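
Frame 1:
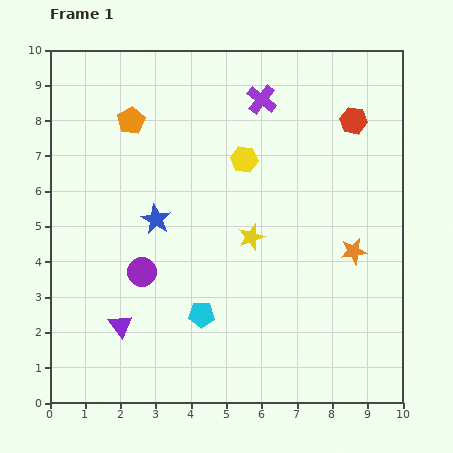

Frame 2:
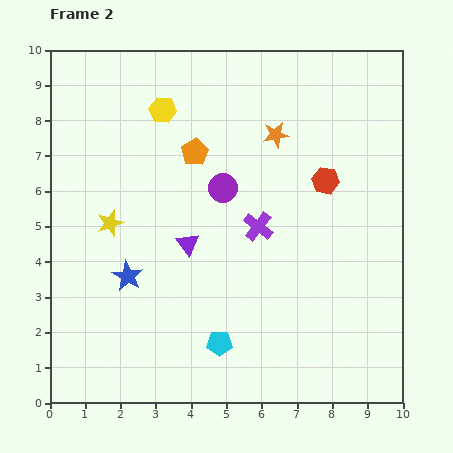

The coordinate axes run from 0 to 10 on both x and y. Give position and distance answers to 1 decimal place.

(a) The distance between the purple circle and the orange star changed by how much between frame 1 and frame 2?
-3.9

Distance in frame 1: 6.0. Distance in frame 2: 2.1.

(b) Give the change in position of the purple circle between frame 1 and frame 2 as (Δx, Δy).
(2.3, 2.4)

The purple circle was at (2.6, 3.7) in frame 1 and (4.9, 6.1) in frame 2.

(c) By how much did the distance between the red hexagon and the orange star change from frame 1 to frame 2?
-1.8

Distance in frame 1: 3.7. Distance in frame 2: 1.9.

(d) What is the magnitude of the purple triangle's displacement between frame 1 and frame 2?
3.0

The purple triangle moved from (2.0, 2.2) to (3.9, 4.5), a distance of √(1.9² + 2.3²) ≈ 3.0.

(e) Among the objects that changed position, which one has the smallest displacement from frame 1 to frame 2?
the cyan pentagon

(moved 0.9)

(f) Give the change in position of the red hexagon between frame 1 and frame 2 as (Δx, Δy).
(-0.8, -1.7)

The red hexagon was at (8.6, 8.0) in frame 1 and (7.8, 6.3) in frame 2.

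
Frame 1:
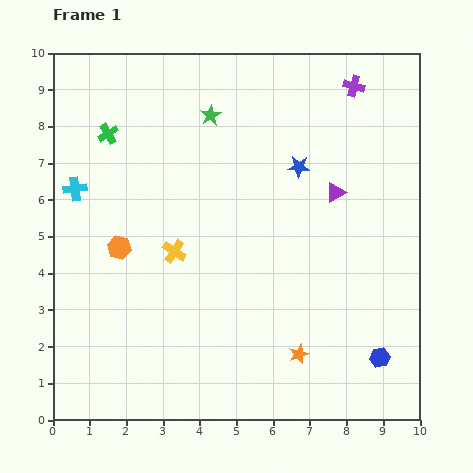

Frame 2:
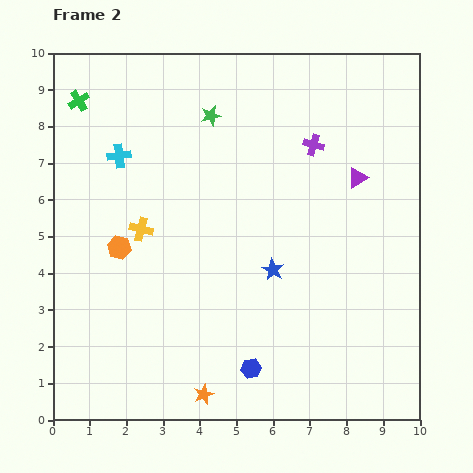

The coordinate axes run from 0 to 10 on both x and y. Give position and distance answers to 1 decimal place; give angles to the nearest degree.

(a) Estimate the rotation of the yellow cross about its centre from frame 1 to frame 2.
21° counter-clockwise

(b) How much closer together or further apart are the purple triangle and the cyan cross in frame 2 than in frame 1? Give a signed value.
-0.6

Distance in frame 1: 7.1. Distance in frame 2: 6.5.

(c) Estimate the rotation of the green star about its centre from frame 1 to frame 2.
17° clockwise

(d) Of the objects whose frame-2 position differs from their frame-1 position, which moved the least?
the purple triangle

(moved 0.7)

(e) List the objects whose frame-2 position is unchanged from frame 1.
the orange hexagon, the green star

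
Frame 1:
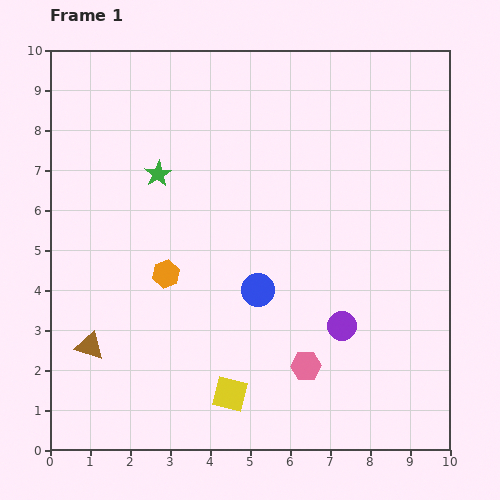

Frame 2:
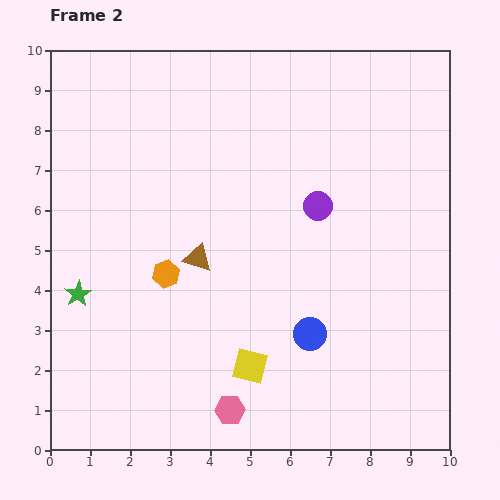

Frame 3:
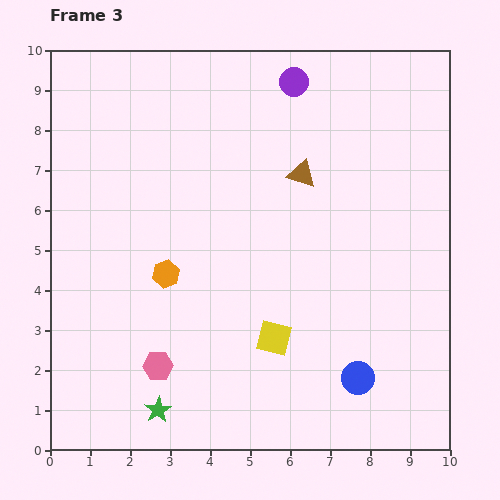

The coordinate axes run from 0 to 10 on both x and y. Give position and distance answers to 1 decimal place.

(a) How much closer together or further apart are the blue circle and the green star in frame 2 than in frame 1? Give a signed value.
+2.1

Distance in frame 1: 3.8. Distance in frame 2: 5.9.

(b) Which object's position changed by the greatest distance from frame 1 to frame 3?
the brown triangle

(moved 6.8; next 6.2)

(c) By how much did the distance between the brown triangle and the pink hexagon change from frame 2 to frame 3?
+2.1

Distance in frame 2: 3.9. Distance in frame 3: 6.0.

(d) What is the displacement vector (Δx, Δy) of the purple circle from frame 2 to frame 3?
(-0.6, 3.1)

The purple circle was at (6.7, 6.1) in frame 2 and (6.1, 9.2) in frame 3.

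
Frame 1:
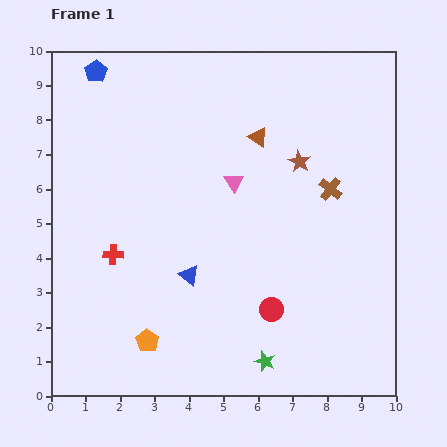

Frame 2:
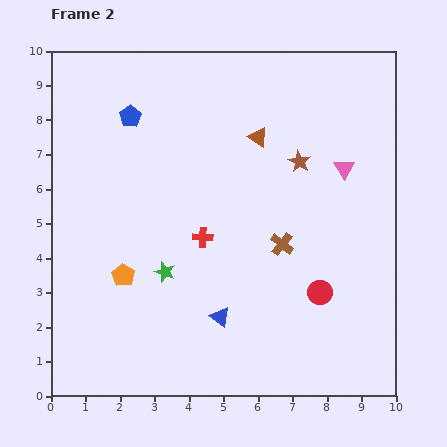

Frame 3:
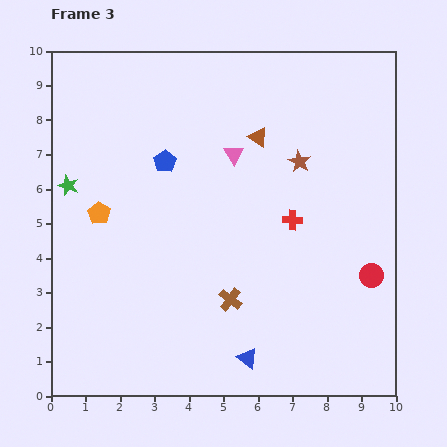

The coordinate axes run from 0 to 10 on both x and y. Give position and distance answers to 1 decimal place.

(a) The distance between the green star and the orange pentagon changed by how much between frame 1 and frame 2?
-2.3

Distance in frame 1: 3.5. Distance in frame 2: 1.2.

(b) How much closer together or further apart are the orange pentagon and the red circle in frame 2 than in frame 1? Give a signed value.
+2.0

Distance in frame 1: 3.7. Distance in frame 2: 5.7.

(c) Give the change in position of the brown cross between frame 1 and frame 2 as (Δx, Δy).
(-1.4, -1.6)

The brown cross was at (8.1, 6.0) in frame 1 and (6.7, 4.4) in frame 2.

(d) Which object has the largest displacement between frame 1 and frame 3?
the green star

(moved 7.6; next 5.3)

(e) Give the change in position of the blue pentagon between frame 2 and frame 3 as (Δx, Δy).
(1.0, -1.3)

The blue pentagon was at (2.3, 8.1) in frame 2 and (3.3, 6.8) in frame 3.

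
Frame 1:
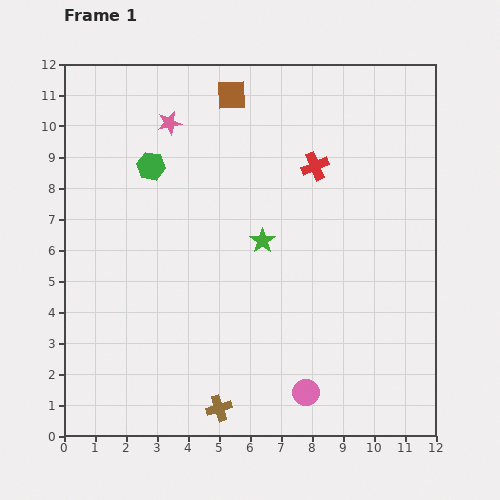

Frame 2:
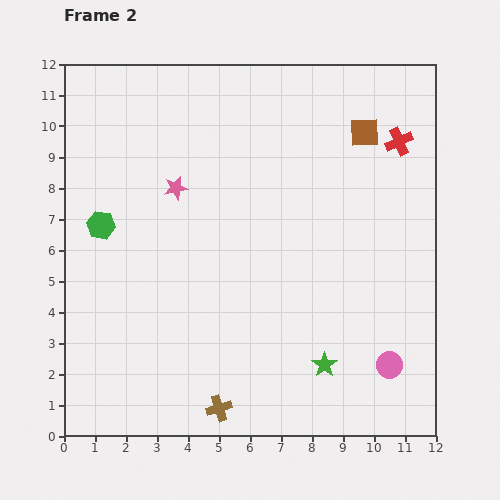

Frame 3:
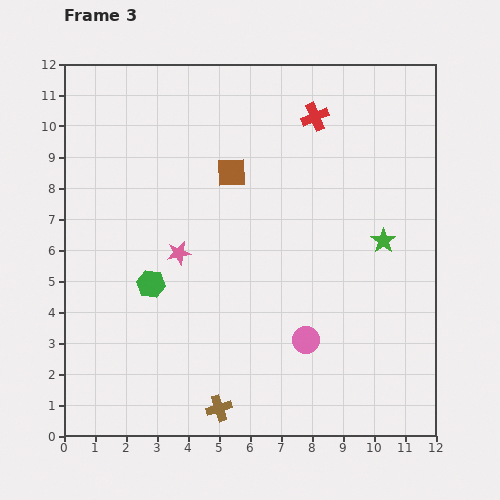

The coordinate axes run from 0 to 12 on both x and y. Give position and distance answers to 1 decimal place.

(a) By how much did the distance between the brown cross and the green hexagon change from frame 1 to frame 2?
-1.1

Distance in frame 1: 8.1. Distance in frame 2: 7.0.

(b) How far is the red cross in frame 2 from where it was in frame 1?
2.8

The red cross moved from (8.1, 8.7) to (10.8, 9.5), a distance of √(2.7² + 0.8²) ≈ 2.8.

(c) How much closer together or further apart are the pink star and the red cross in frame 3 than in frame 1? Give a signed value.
+1.3

Distance in frame 1: 4.9. Distance in frame 3: 6.2.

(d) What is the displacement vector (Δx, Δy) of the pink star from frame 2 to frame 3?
(0.1, -2.1)

The pink star was at (3.6, 8.0) in frame 2 and (3.7, 5.9) in frame 3.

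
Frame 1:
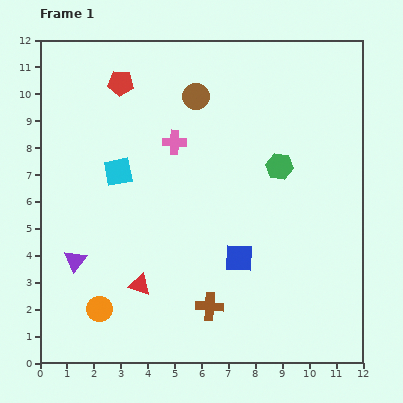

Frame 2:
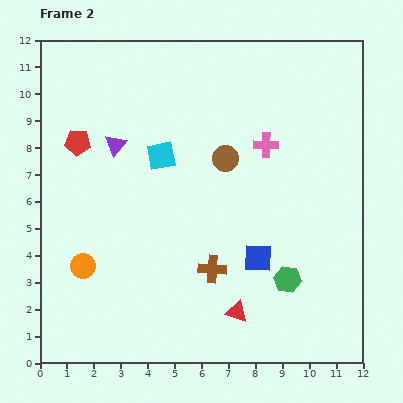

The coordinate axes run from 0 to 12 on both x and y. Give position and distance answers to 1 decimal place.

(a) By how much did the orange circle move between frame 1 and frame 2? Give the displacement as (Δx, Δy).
(-0.6, 1.6)

The orange circle was at (2.2, 2.0) in frame 1 and (1.6, 3.6) in frame 2.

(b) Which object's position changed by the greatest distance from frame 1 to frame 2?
the purple triangle

(moved 4.6; next 4.2)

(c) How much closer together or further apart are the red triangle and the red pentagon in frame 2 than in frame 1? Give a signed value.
+1.1

Distance in frame 1: 7.5. Distance in frame 2: 8.6.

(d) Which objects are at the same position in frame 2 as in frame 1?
none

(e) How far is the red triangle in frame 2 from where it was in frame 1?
3.7

The red triangle moved from (3.7, 2.9) to (7.3, 1.9), a distance of √(3.6² + 1.0²) ≈ 3.7.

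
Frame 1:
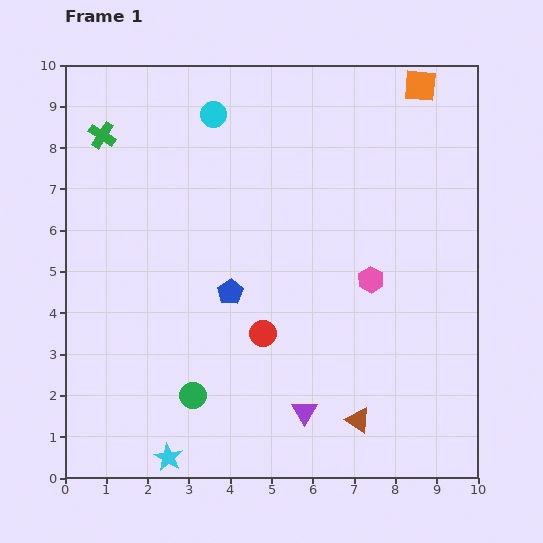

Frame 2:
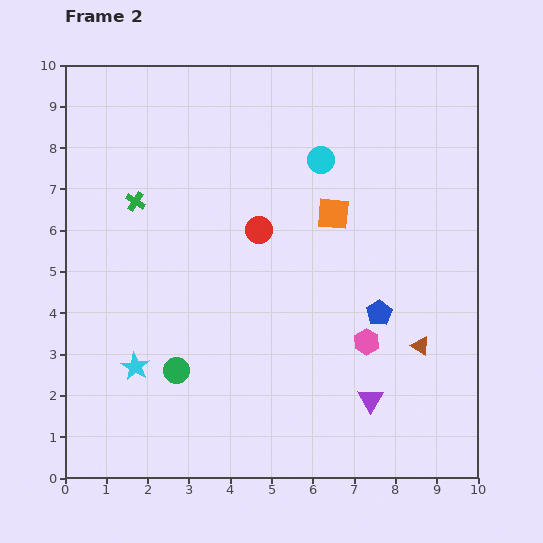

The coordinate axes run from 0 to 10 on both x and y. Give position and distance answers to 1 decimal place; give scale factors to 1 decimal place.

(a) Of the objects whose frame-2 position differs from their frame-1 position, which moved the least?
the green circle

(moved 0.7)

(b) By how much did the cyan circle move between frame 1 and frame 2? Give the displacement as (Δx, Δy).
(2.6, -1.1)

The cyan circle was at (3.6, 8.8) in frame 1 and (6.2, 7.7) in frame 2.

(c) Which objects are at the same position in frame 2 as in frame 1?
none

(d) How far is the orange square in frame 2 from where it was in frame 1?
3.7

The orange square moved from (8.6, 9.5) to (6.5, 6.4), a distance of √(2.1² + 3.1²) ≈ 3.7.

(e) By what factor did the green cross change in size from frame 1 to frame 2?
0.7×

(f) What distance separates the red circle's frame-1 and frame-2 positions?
2.5

The red circle moved from (4.8, 3.5) to (4.7, 6.0), a distance of √(0.1² + 2.5²) ≈ 2.5.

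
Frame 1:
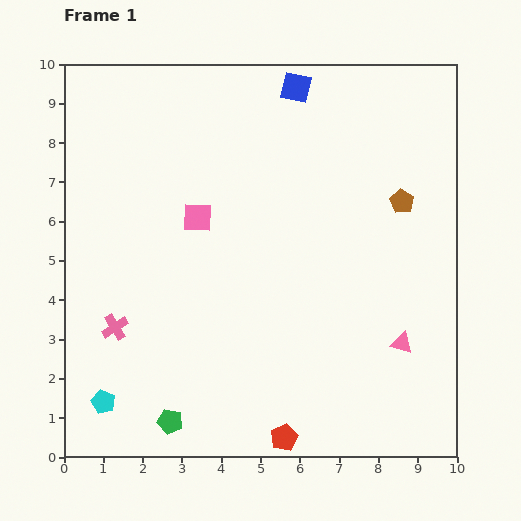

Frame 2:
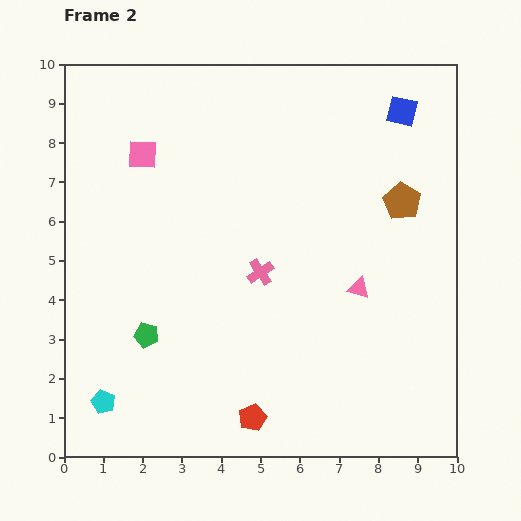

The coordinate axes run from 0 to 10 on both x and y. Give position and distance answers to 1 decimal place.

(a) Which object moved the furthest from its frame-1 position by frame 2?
the pink cross

(moved 4.0; next 2.8)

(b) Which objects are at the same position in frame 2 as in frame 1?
the cyan pentagon, the brown pentagon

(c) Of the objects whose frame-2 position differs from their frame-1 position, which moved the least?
the red pentagon

(moved 0.9)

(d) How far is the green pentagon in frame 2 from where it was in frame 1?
2.3

The green pentagon moved from (2.7, 0.9) to (2.1, 3.1), a distance of √(0.6² + 2.2²) ≈ 2.3.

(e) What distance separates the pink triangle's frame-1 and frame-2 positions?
1.8

The pink triangle moved from (8.6, 2.9) to (7.5, 4.3), a distance of √(1.1² + 1.4²) ≈ 1.8.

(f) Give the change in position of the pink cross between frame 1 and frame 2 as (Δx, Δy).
(3.7, 1.4)

The pink cross was at (1.3, 3.3) in frame 1 and (5.0, 4.7) in frame 2.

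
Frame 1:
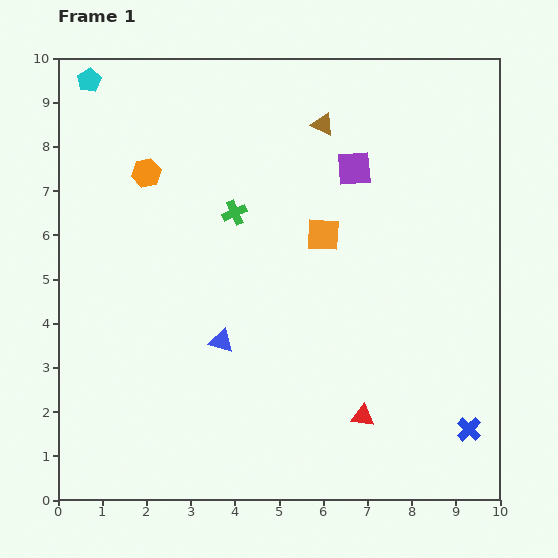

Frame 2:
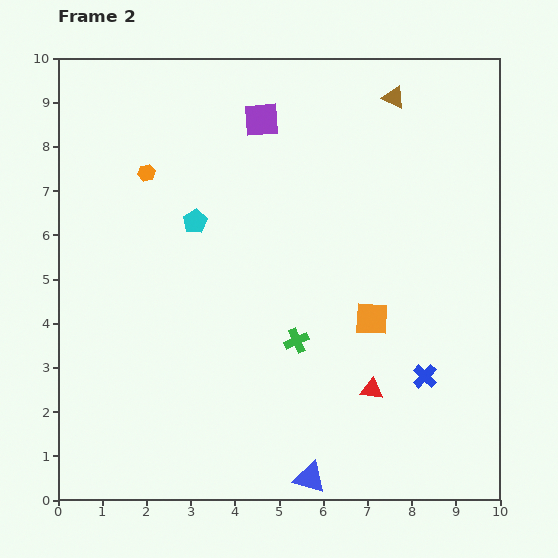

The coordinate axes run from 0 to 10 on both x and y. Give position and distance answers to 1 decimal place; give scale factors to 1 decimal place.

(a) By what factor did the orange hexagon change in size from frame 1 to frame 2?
0.6×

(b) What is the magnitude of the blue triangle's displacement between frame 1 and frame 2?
3.7

The blue triangle moved from (3.7, 3.6) to (5.7, 0.5), a distance of √(2.0² + 3.1²) ≈ 3.7.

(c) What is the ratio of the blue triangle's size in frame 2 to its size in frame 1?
1.3×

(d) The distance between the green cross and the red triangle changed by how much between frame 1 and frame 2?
-3.4

Distance in frame 1: 5.4. Distance in frame 2: 2.0.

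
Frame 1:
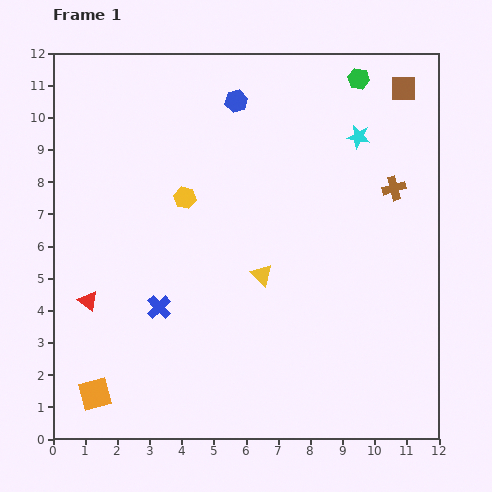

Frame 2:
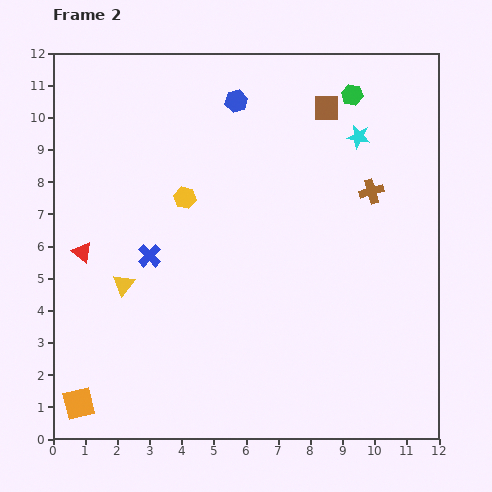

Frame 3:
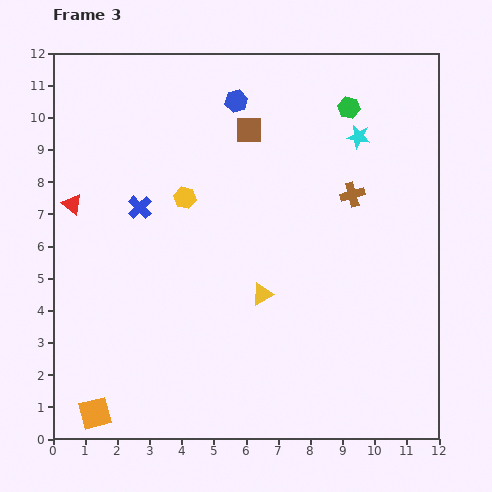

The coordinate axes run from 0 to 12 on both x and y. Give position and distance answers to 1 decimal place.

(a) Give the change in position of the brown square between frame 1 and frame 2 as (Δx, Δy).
(-2.4, -0.6)

The brown square was at (10.9, 10.9) in frame 1 and (8.5, 10.3) in frame 2.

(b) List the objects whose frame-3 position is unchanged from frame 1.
the blue hexagon, the cyan star, the yellow hexagon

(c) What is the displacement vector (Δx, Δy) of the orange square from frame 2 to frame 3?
(0.5, -0.3)

The orange square was at (0.8, 1.1) in frame 2 and (1.3, 0.8) in frame 3.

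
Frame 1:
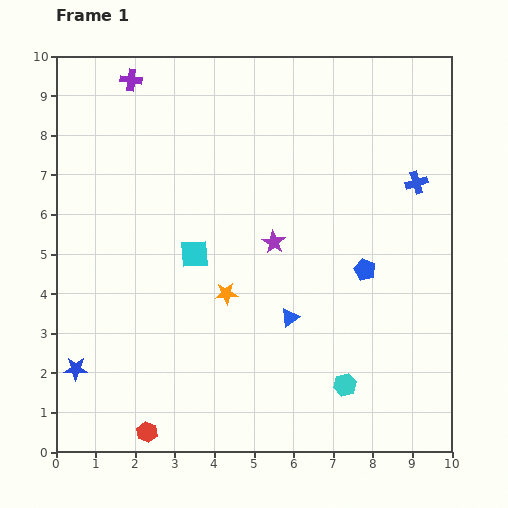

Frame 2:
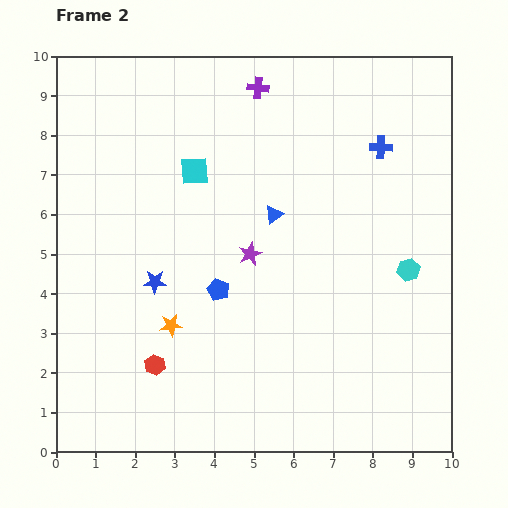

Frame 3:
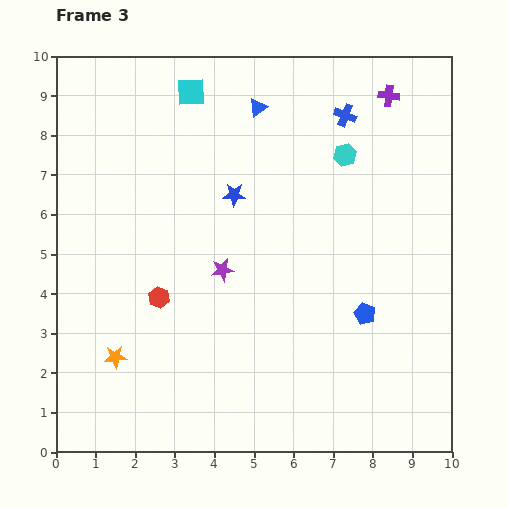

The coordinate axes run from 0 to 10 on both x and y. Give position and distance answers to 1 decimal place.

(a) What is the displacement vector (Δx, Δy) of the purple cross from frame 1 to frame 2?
(3.2, -0.2)

The purple cross was at (1.9, 9.4) in frame 1 and (5.1, 9.2) in frame 2.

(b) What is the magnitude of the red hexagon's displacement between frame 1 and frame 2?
1.7

The red hexagon moved from (2.3, 0.5) to (2.5, 2.2), a distance of √(0.2² + 1.7²) ≈ 1.7.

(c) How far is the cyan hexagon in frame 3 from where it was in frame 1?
5.8

The cyan hexagon moved from (7.3, 1.7) to (7.3, 7.5), a distance of √(0.0² + 5.8²) ≈ 5.8.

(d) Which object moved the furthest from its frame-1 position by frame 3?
the purple cross

(moved 6.5; next 5.9)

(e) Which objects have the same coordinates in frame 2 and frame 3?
none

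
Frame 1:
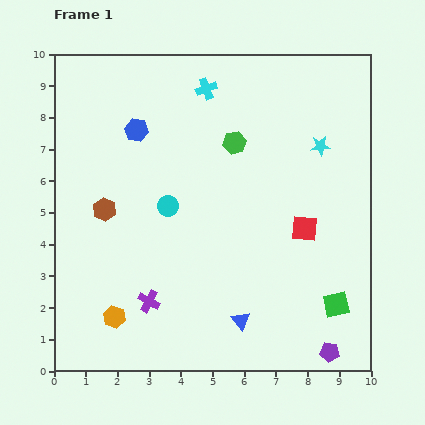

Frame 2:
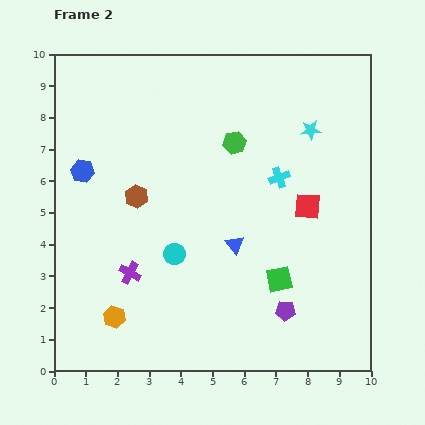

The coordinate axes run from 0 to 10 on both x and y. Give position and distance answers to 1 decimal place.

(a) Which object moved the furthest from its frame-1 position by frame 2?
the cyan cross

(moved 3.6; next 2.4)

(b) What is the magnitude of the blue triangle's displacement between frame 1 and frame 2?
2.4

The blue triangle moved from (5.9, 1.6) to (5.7, 4.0), a distance of √(0.2² + 2.4²) ≈ 2.4.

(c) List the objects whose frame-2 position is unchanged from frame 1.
the green hexagon, the orange hexagon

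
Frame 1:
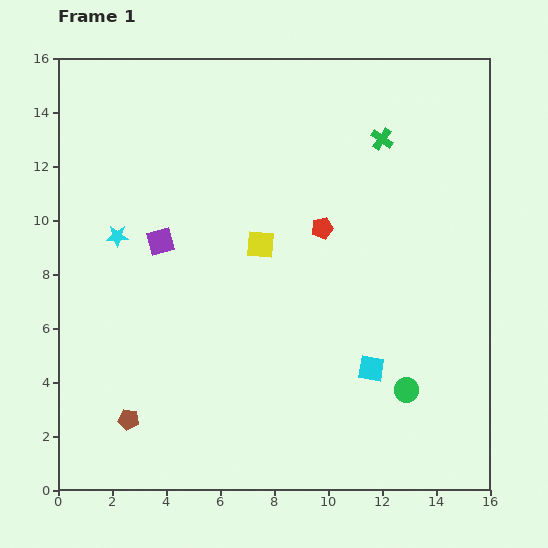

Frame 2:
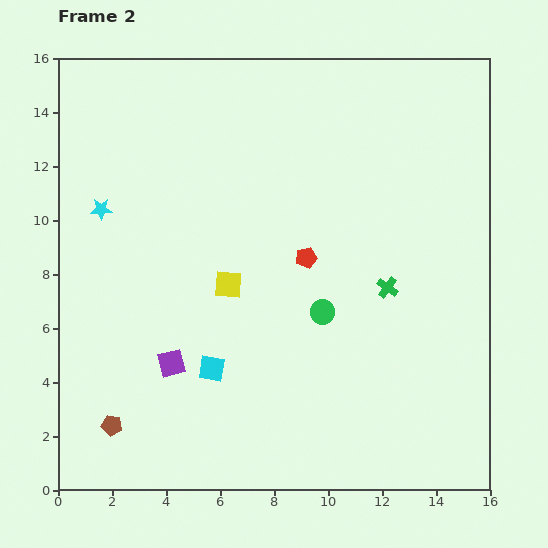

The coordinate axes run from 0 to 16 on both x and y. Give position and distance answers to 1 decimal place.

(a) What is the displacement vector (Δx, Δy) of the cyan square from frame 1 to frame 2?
(-5.9, 0.0)

The cyan square was at (11.6, 4.5) in frame 1 and (5.7, 4.5) in frame 2.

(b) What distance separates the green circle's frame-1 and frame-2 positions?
4.2

The green circle moved from (12.9, 3.7) to (9.8, 6.6), a distance of √(3.1² + 2.9²) ≈ 4.2.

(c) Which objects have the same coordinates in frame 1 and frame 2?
none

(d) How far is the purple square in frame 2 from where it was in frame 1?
4.5

The purple square moved from (3.8, 9.2) to (4.2, 4.7), a distance of √(0.4² + 4.5²) ≈ 4.5.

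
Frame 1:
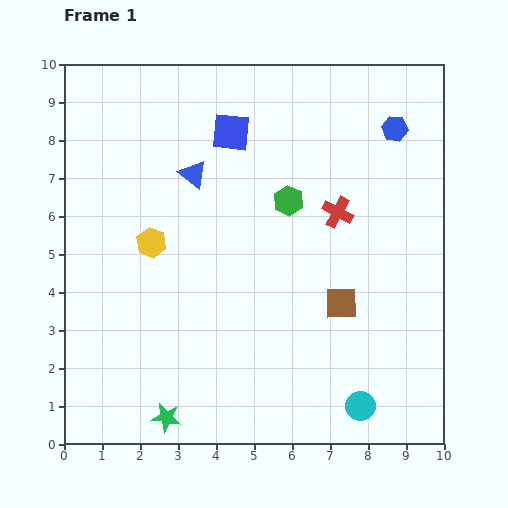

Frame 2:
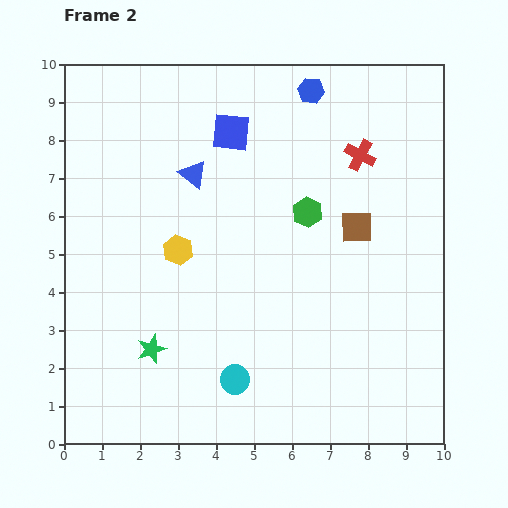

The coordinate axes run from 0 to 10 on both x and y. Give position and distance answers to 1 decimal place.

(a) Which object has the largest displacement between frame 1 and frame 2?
the cyan circle

(moved 3.4; next 2.4)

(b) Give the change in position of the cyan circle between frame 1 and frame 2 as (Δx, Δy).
(-3.3, 0.7)

The cyan circle was at (7.8, 1.0) in frame 1 and (4.5, 1.7) in frame 2.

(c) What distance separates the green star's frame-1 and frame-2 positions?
1.8

The green star moved from (2.7, 0.7) to (2.3, 2.5), a distance of √(0.4² + 1.8²) ≈ 1.8.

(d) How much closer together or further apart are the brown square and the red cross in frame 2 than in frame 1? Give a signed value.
-0.5

Distance in frame 1: 2.4. Distance in frame 2: 1.9.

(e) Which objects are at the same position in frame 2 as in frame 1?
the blue square, the blue triangle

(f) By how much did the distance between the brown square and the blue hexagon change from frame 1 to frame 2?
-1.0

Distance in frame 1: 4.8. Distance in frame 2: 3.8.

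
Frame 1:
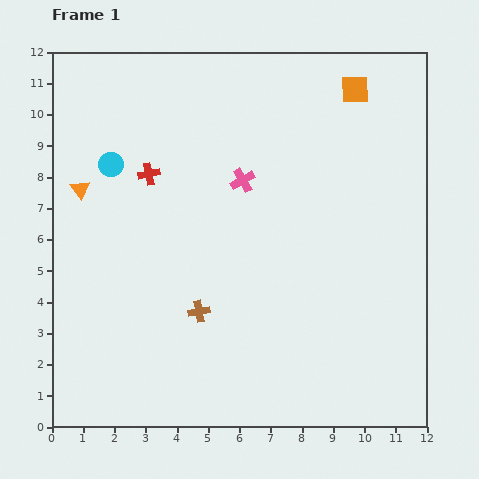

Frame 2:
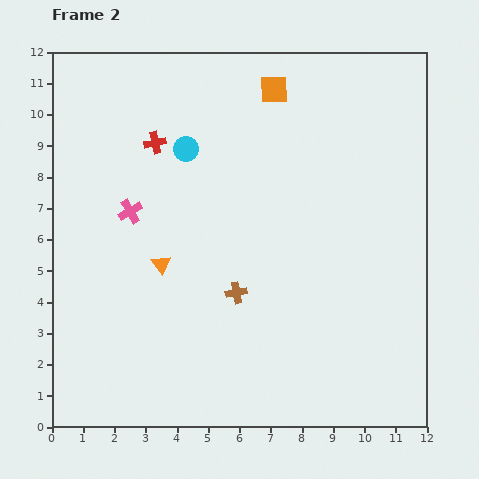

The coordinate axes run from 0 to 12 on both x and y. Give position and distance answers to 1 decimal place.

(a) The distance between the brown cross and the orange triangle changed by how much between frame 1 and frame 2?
-2.8

Distance in frame 1: 5.4. Distance in frame 2: 2.6.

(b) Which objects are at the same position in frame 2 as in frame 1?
none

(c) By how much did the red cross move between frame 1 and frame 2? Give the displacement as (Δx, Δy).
(0.2, 1.0)

The red cross was at (3.1, 8.1) in frame 1 and (3.3, 9.1) in frame 2.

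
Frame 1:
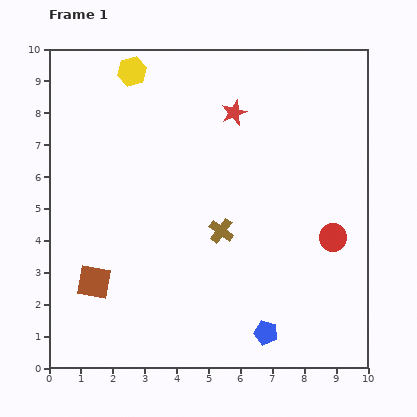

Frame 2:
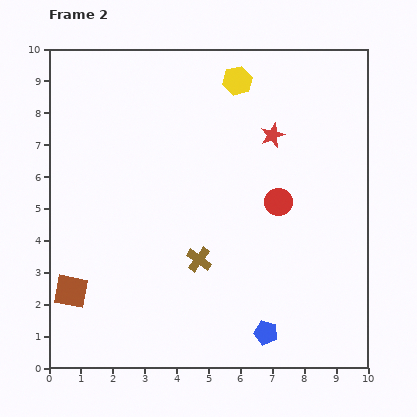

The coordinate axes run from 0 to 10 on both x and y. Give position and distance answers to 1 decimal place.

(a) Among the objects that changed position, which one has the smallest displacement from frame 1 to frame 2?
the brown square

(moved 0.8)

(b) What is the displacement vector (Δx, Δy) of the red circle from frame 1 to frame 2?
(-1.7, 1.1)

The red circle was at (8.9, 4.1) in frame 1 and (7.2, 5.2) in frame 2.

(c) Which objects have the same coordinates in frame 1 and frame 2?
the blue pentagon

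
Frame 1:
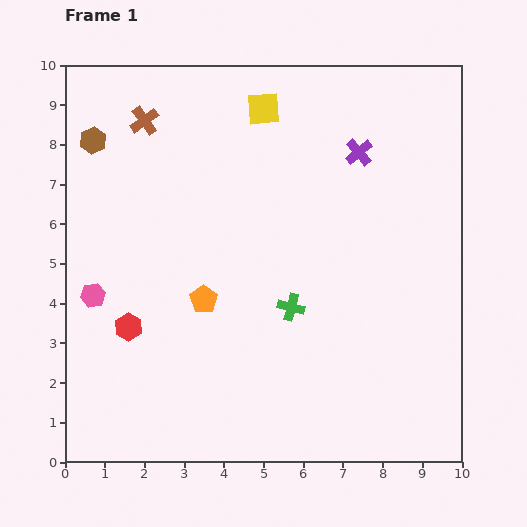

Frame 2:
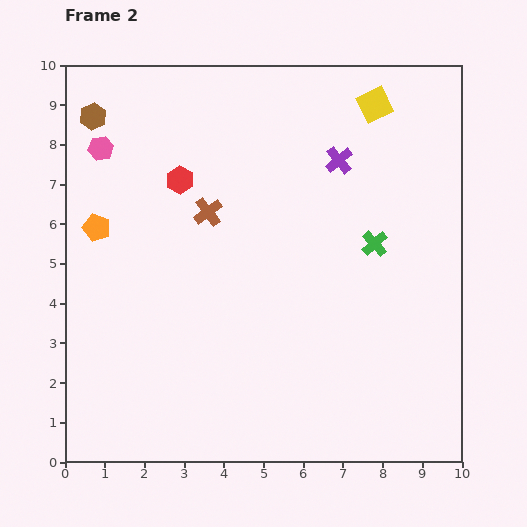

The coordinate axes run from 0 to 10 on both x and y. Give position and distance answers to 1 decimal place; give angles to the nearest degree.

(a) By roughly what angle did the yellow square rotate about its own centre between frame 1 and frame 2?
20° counter-clockwise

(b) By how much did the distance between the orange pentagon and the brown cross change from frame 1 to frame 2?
-1.9

Distance in frame 1: 4.7. Distance in frame 2: 2.8.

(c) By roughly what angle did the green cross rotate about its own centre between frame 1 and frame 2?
33° clockwise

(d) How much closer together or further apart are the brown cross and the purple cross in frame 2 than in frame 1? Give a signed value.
-2.0

Distance in frame 1: 5.5. Distance in frame 2: 3.5.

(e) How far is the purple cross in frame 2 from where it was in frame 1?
0.5

The purple cross moved from (7.4, 7.8) to (6.9, 7.6), a distance of √(0.5² + 0.2²) ≈ 0.5.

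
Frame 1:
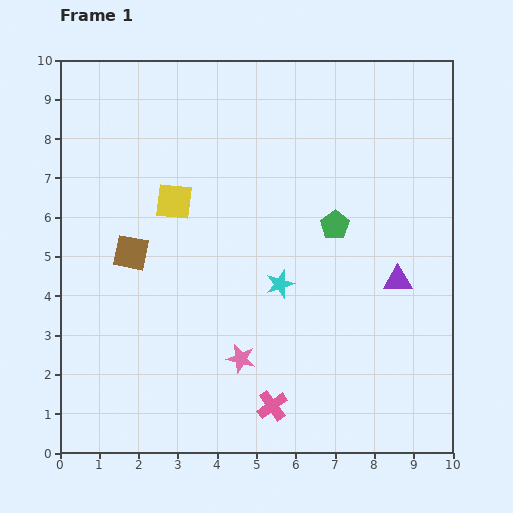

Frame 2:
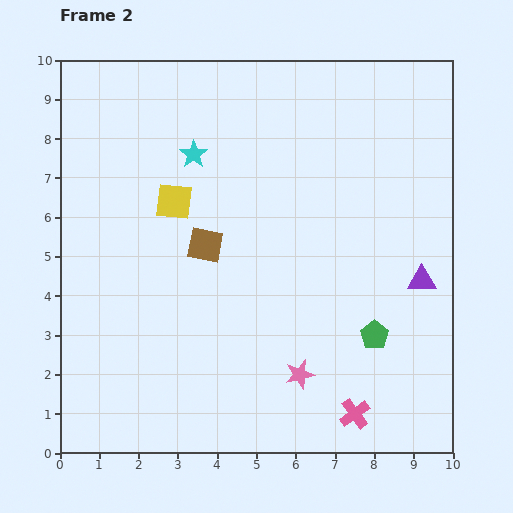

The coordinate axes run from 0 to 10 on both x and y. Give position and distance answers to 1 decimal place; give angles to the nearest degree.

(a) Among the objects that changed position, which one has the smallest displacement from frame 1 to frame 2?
the purple triangle

(moved 0.6)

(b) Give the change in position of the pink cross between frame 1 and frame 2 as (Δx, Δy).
(2.1, -0.2)

The pink cross was at (5.4, 1.2) in frame 1 and (7.5, 1.0) in frame 2.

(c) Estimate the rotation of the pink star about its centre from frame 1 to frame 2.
29° counter-clockwise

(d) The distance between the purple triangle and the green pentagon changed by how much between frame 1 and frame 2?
-0.3

Distance in frame 1: 2.1. Distance in frame 2: 1.8.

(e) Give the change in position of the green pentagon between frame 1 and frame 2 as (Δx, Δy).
(1.0, -2.8)

The green pentagon was at (7.0, 5.8) in frame 1 and (8.0, 3.0) in frame 2.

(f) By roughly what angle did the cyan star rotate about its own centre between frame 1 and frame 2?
18° counter-clockwise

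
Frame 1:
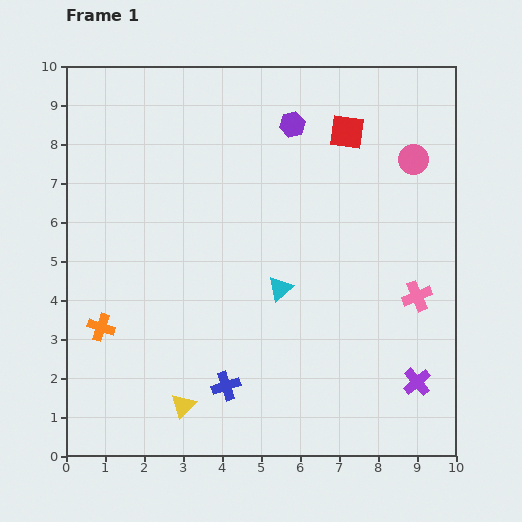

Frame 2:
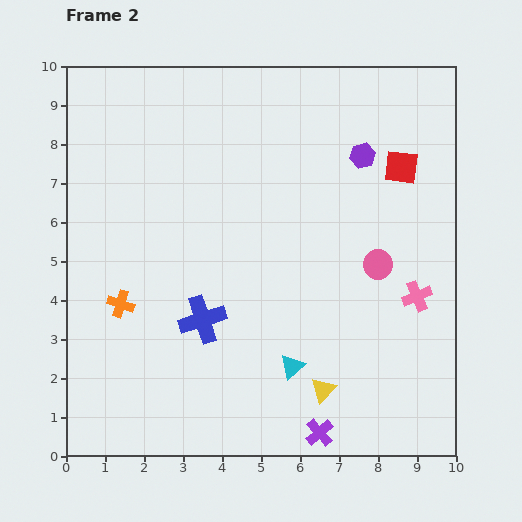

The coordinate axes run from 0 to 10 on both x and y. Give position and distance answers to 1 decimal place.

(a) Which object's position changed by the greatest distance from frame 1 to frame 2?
the yellow triangle

(moved 3.6; next 2.8)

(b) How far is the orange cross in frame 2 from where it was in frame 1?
0.8

The orange cross moved from (0.9, 3.3) to (1.4, 3.9), a distance of √(0.5² + 0.6²) ≈ 0.8.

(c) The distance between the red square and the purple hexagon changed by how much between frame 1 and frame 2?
-0.4

Distance in frame 1: 1.4. Distance in frame 2: 1.0.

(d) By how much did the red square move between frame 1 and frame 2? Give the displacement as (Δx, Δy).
(1.4, -0.9)

The red square was at (7.2, 8.3) in frame 1 and (8.6, 7.4) in frame 2.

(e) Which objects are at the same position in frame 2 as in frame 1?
the pink cross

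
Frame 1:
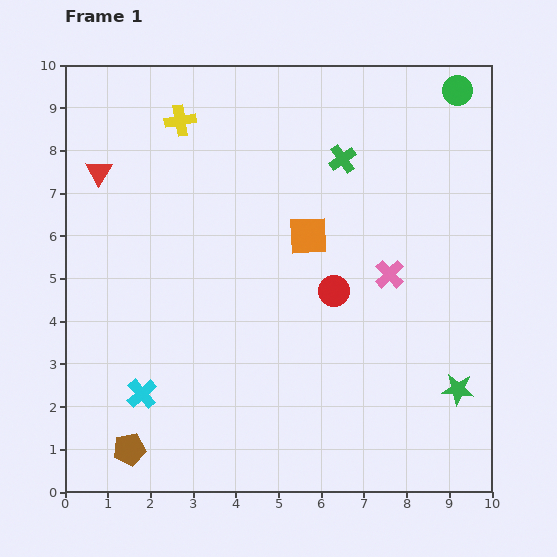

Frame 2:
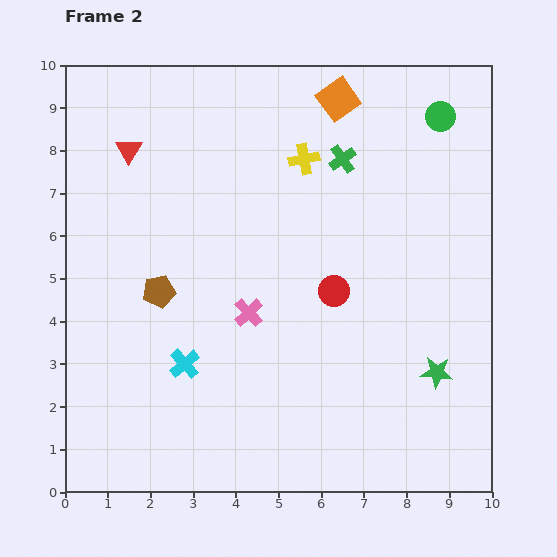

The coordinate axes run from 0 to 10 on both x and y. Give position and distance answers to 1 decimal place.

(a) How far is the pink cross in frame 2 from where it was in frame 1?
3.4

The pink cross moved from (7.6, 5.1) to (4.3, 4.2), a distance of √(3.3² + 0.9²) ≈ 3.4.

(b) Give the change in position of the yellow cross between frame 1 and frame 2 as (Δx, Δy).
(2.9, -0.9)

The yellow cross was at (2.7, 8.7) in frame 1 and (5.6, 7.8) in frame 2.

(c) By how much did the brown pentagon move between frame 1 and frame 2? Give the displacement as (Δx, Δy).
(0.7, 3.7)

The brown pentagon was at (1.5, 1.0) in frame 1 and (2.2, 4.7) in frame 2.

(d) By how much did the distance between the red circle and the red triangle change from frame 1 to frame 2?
-0.4

Distance in frame 1: 6.2. Distance in frame 2: 5.8.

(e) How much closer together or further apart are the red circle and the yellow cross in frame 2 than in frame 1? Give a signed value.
-2.2

Distance in frame 1: 5.4. Distance in frame 2: 3.2.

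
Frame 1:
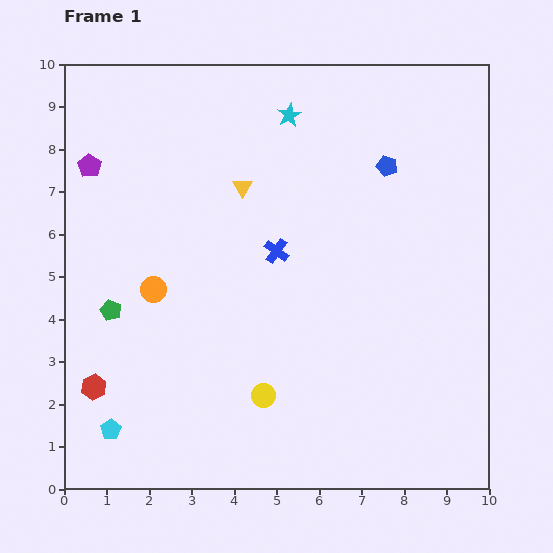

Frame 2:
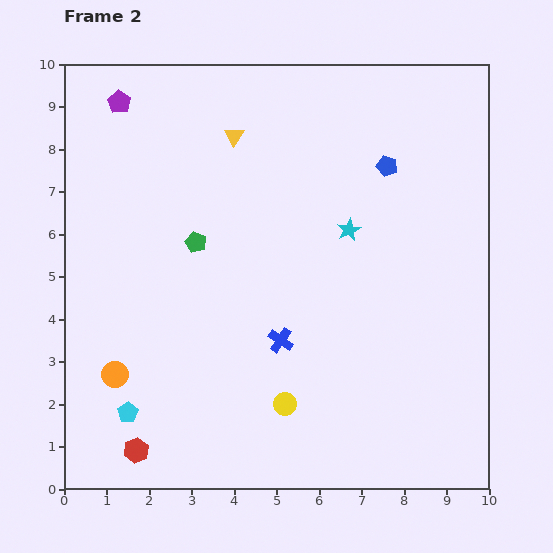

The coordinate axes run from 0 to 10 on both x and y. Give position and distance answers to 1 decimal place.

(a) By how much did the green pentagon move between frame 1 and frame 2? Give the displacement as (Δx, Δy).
(2.0, 1.6)

The green pentagon was at (1.1, 4.2) in frame 1 and (3.1, 5.8) in frame 2.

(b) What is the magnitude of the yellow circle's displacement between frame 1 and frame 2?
0.5

The yellow circle moved from (4.7, 2.2) to (5.2, 2.0), a distance of √(0.5² + 0.2²) ≈ 0.5.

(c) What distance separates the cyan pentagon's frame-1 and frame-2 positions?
0.6

The cyan pentagon moved from (1.1, 1.4) to (1.5, 1.8), a distance of √(0.4² + 0.4²) ≈ 0.6.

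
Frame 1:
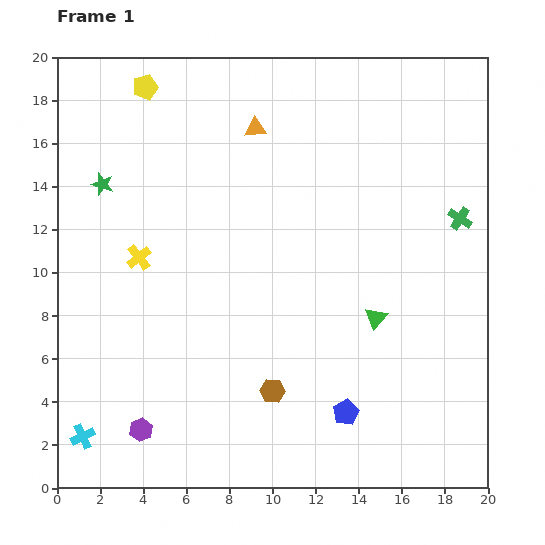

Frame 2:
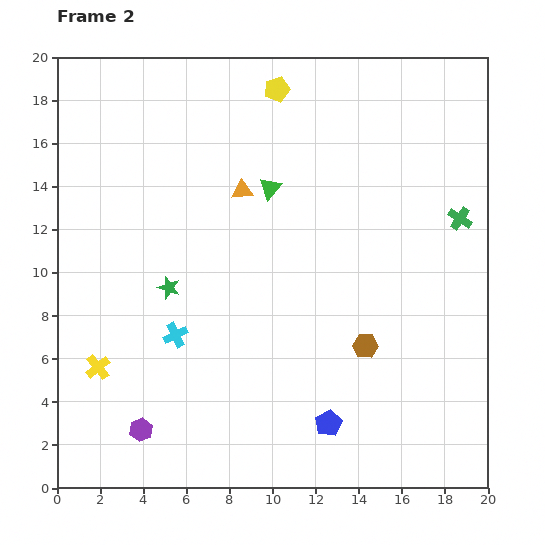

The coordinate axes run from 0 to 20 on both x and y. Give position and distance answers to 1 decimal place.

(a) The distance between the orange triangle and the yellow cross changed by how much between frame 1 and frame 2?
+2.5

Distance in frame 1: 8.1. Distance in frame 2: 10.6.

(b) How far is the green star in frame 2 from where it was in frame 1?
5.7

The green star moved from (2.1, 14.1) to (5.2, 9.3), a distance of √(3.1² + 4.8²) ≈ 5.7.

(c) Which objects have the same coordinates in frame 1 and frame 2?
the green cross, the purple hexagon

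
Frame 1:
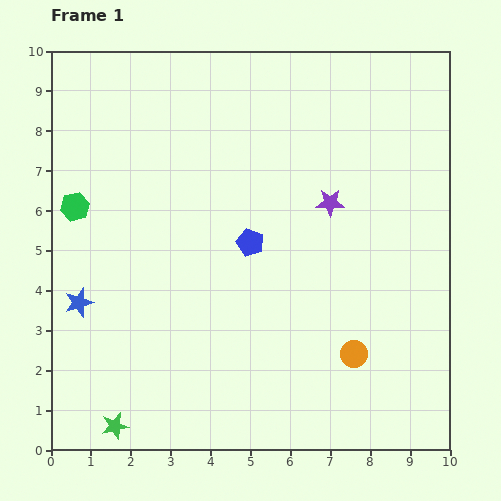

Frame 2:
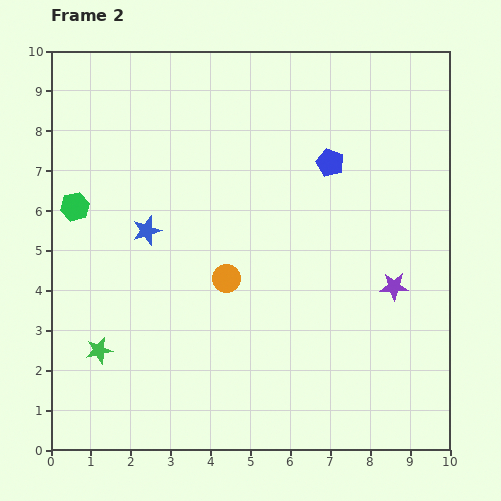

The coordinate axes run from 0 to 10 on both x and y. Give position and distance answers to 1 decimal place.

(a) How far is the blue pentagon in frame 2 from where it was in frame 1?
2.8

The blue pentagon moved from (5.0, 5.2) to (7.0, 7.2), a distance of √(2.0² + 2.0²) ≈ 2.8.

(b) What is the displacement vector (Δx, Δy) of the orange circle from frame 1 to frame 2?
(-3.2, 1.9)

The orange circle was at (7.6, 2.4) in frame 1 and (4.4, 4.3) in frame 2.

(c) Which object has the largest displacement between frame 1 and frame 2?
the orange circle

(moved 3.7; next 2.8)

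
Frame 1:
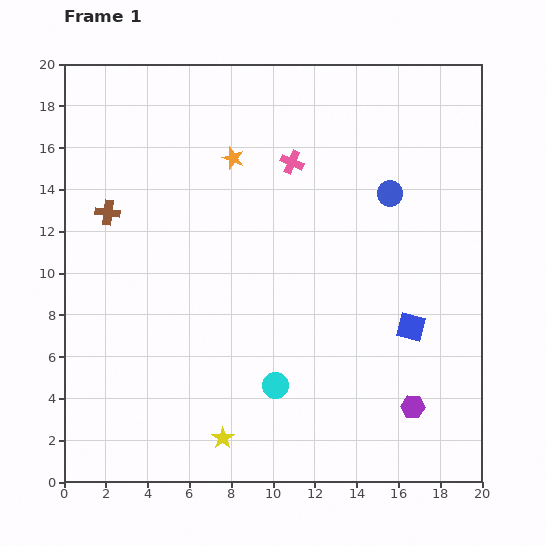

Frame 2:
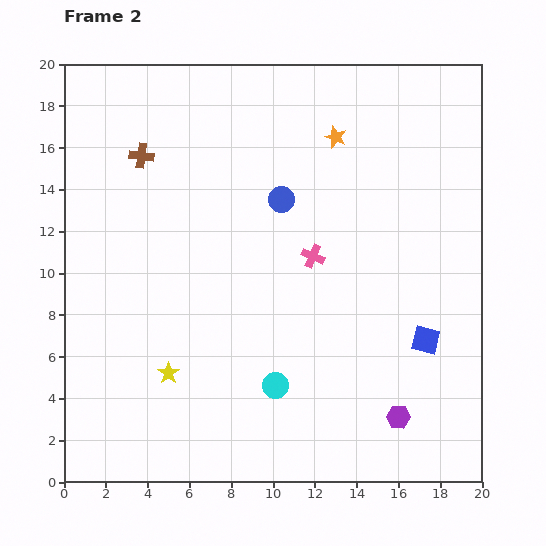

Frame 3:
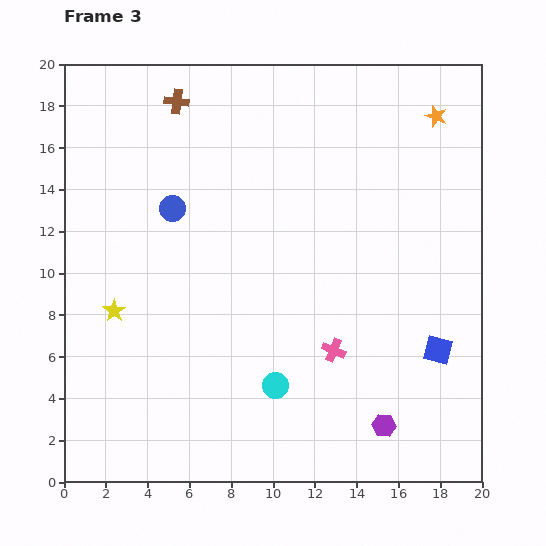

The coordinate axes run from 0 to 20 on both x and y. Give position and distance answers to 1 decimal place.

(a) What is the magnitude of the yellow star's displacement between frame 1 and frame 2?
4.0

The yellow star moved from (7.6, 2.1) to (5.0, 5.2), a distance of √(2.6² + 3.1²) ≈ 4.0.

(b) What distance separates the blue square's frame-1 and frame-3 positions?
1.7

The blue square moved from (16.6, 7.4) to (17.9, 6.3), a distance of √(1.3² + 1.1²) ≈ 1.7.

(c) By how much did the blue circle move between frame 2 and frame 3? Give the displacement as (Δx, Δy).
(-5.2, -0.4)

The blue circle was at (10.4, 13.5) in frame 2 and (5.2, 13.1) in frame 3.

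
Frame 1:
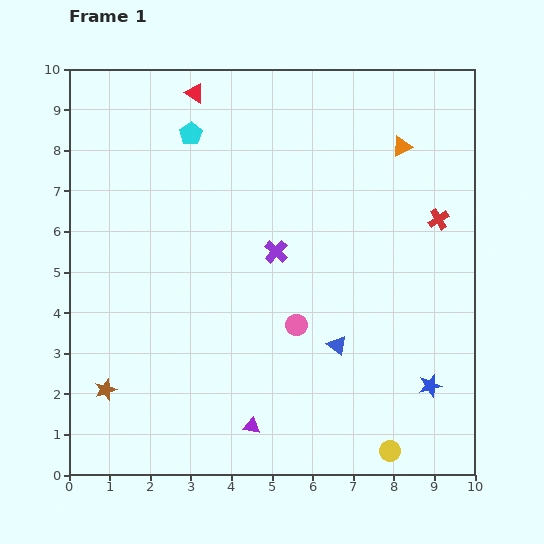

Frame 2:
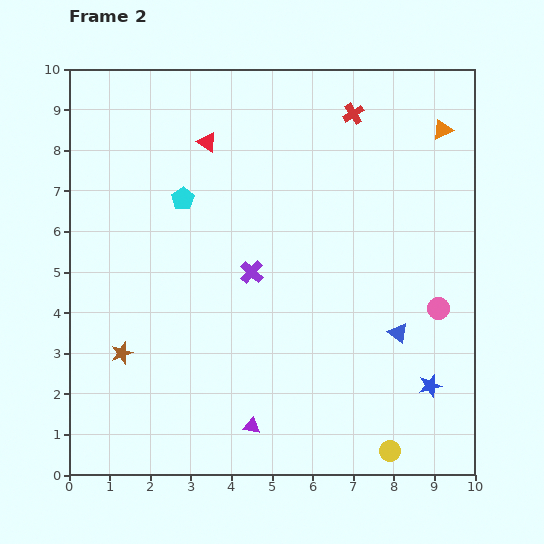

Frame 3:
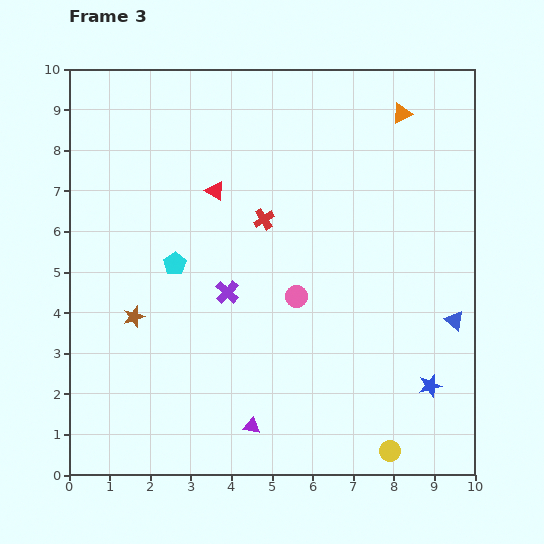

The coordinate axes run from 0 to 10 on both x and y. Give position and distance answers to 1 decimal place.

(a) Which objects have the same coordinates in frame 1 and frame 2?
the yellow circle, the blue star, the purple triangle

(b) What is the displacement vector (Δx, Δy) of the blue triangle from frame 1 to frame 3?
(2.9, 0.6)

The blue triangle was at (6.6, 3.2) in frame 1 and (9.5, 3.8) in frame 3.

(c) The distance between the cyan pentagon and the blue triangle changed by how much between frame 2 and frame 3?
+0.8

Distance in frame 2: 6.2. Distance in frame 3: 7.0.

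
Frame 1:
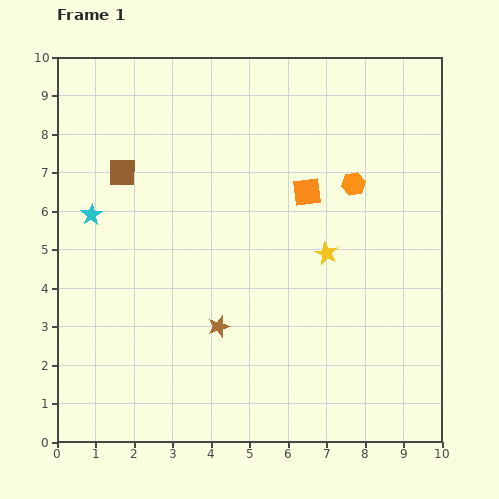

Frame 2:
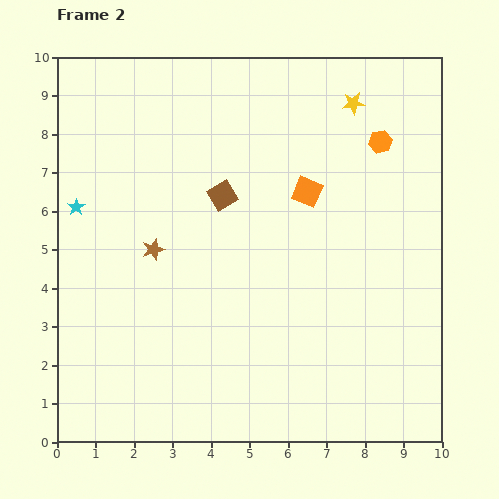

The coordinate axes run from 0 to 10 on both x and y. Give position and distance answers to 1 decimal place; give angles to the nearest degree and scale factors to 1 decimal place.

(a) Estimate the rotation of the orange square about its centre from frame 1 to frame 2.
30° clockwise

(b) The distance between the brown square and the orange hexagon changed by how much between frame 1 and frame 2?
-1.7

Distance in frame 1: 6.0. Distance in frame 2: 4.3.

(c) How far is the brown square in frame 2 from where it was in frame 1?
2.7

The brown square moved from (1.7, 7.0) to (4.3, 6.4), a distance of √(2.6² + 0.6²) ≈ 2.7.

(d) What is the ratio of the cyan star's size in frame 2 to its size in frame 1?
0.8×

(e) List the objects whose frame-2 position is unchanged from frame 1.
the orange square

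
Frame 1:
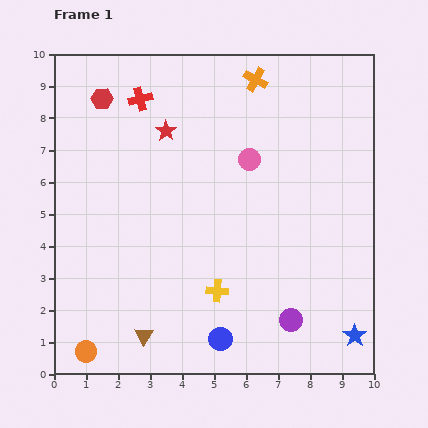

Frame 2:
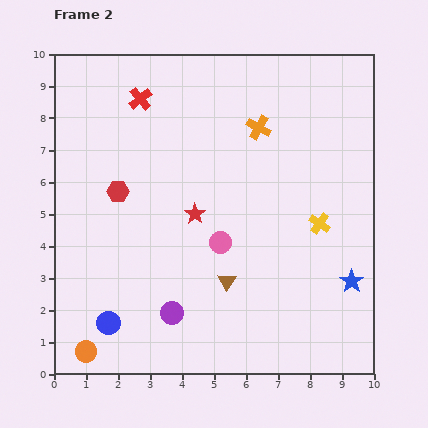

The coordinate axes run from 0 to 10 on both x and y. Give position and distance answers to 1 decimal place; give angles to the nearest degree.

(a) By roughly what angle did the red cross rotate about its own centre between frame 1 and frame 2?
24° counter-clockwise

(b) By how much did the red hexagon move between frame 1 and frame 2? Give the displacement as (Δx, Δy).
(0.5, -2.9)

The red hexagon was at (1.5, 8.6) in frame 1 and (2.0, 5.7) in frame 2.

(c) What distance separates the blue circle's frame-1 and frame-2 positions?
3.5

The blue circle moved from (5.2, 1.1) to (1.7, 1.6), a distance of √(3.5² + 0.5²) ≈ 3.5.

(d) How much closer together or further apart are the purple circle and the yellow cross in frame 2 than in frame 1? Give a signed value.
+2.9

Distance in frame 1: 2.5. Distance in frame 2: 5.4.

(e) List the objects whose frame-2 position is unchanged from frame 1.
the orange circle, the red cross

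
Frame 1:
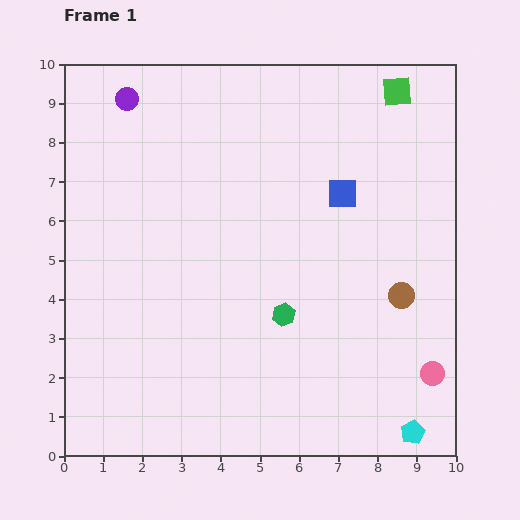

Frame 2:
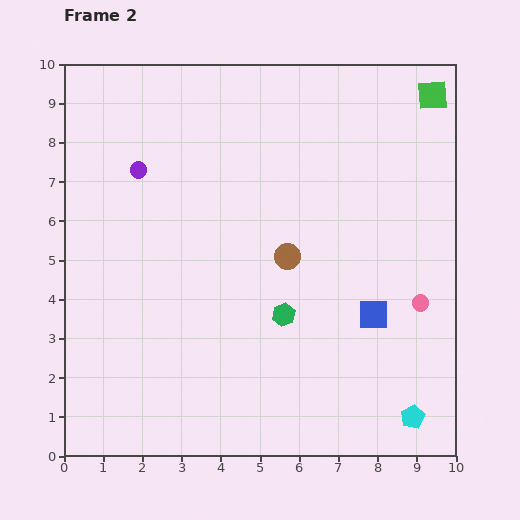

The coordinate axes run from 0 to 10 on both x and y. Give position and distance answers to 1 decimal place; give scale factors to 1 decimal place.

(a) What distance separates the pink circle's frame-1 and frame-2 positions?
1.8

The pink circle moved from (9.4, 2.1) to (9.1, 3.9), a distance of √(0.3² + 1.8²) ≈ 1.8.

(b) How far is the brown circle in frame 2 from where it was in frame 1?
3.1

The brown circle moved from (8.6, 4.1) to (5.7, 5.1), a distance of √(2.9² + 1.0²) ≈ 3.1.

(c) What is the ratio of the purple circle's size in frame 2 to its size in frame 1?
0.7×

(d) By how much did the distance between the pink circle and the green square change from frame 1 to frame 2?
-2.0

Distance in frame 1: 7.3. Distance in frame 2: 5.3.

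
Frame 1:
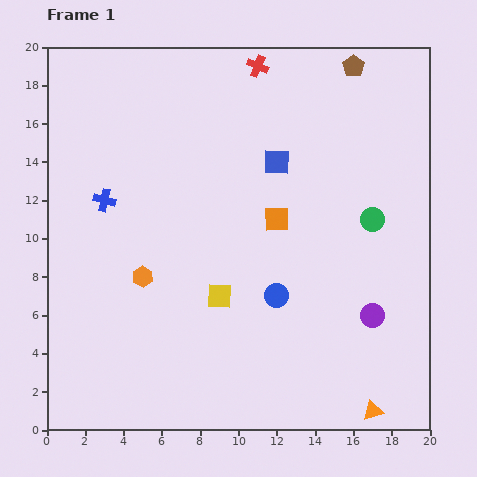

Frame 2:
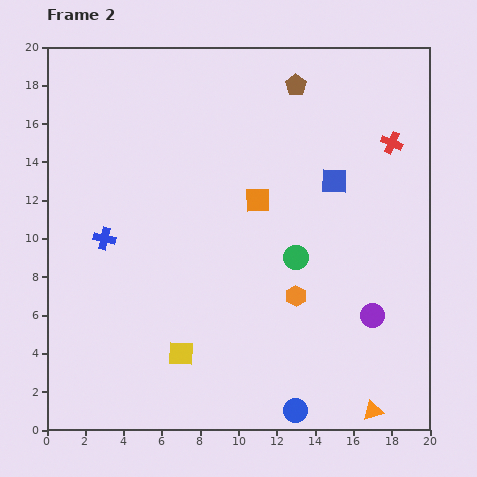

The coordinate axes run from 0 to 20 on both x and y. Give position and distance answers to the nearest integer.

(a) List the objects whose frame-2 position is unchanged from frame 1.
the orange triangle, the purple circle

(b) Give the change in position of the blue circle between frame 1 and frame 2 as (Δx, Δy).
(1, -6)

The blue circle was at (12, 7) in frame 1 and (13, 1) in frame 2.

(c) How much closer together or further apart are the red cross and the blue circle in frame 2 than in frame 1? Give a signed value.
+3

Distance in frame 1: 12. Distance in frame 2: 15.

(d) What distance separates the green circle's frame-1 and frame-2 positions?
4

The green circle moved from (17, 11) to (13, 9), a distance of √(4² + 2²) ≈ 4.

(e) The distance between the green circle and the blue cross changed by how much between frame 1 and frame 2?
-4

Distance in frame 1: 14. Distance in frame 2: 10.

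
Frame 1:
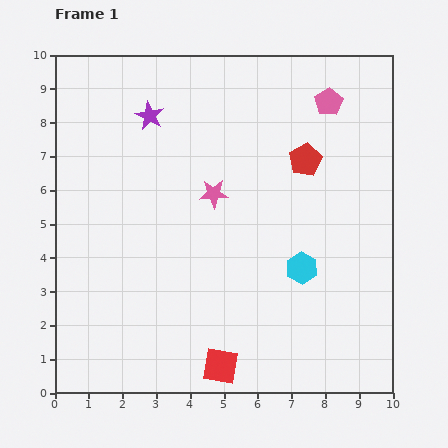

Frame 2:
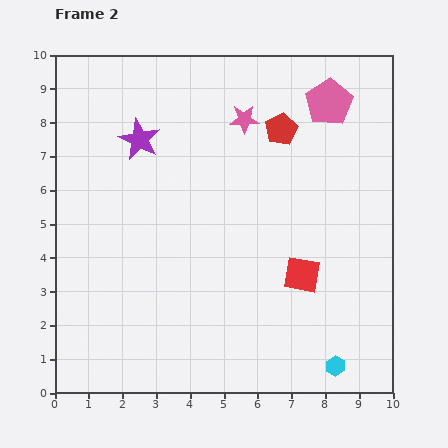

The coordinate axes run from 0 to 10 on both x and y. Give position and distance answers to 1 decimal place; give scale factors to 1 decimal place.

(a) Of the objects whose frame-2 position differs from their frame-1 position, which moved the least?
the purple star

(moved 0.8)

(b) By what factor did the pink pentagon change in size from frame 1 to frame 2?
1.7×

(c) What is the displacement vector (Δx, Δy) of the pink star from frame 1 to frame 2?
(0.9, 2.2)

The pink star was at (4.7, 5.9) in frame 1 and (5.6, 8.1) in frame 2.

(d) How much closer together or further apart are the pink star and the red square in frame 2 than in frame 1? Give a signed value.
-0.2

Distance in frame 1: 5.1. Distance in frame 2: 4.9.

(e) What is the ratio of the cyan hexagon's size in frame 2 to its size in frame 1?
0.6×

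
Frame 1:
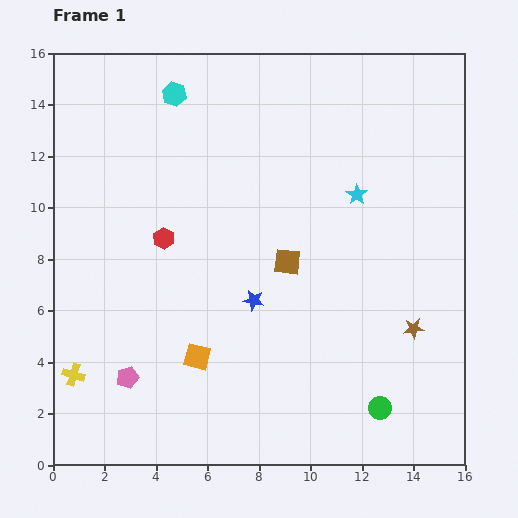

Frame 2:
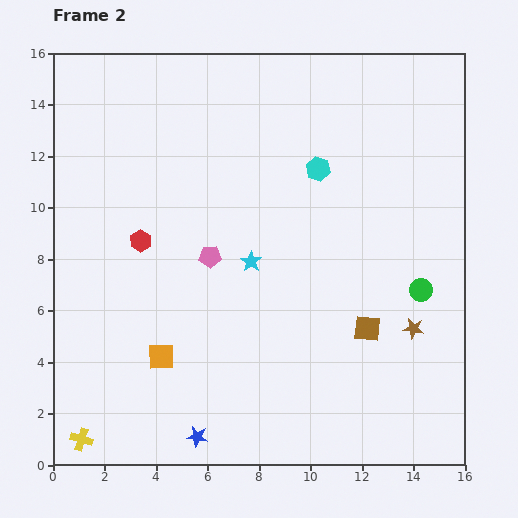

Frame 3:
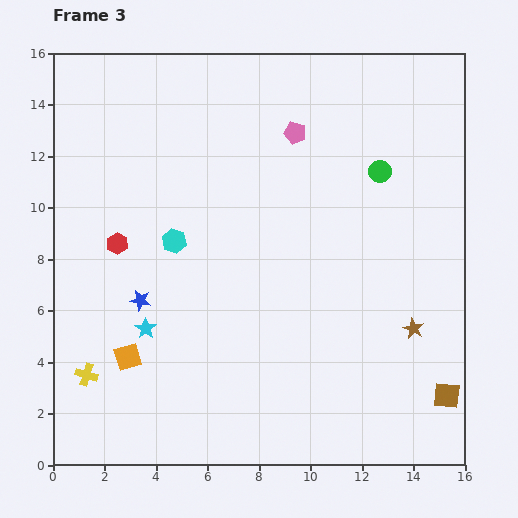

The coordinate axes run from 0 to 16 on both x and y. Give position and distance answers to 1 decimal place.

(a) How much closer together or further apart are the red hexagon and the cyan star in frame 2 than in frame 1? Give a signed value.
-3.3

Distance in frame 1: 7.7. Distance in frame 2: 4.4.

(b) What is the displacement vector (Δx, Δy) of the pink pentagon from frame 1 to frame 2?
(3.2, 4.7)

The pink pentagon was at (2.9, 3.4) in frame 1 and (6.1, 8.1) in frame 2.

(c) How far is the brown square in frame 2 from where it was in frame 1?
4.0

The brown square moved from (9.1, 7.9) to (12.2, 5.3), a distance of √(3.1² + 2.6²) ≈ 4.0.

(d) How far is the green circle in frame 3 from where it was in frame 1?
9.2

The green circle moved from (12.7, 2.2) to (12.7, 11.4), a distance of √(0.0² + 9.2²) ≈ 9.2.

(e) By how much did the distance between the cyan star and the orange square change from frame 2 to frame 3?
-3.8

Distance in frame 2: 5.1. Distance in frame 3: 1.3.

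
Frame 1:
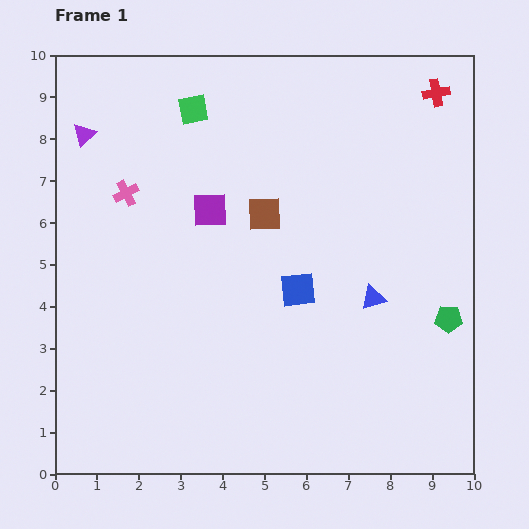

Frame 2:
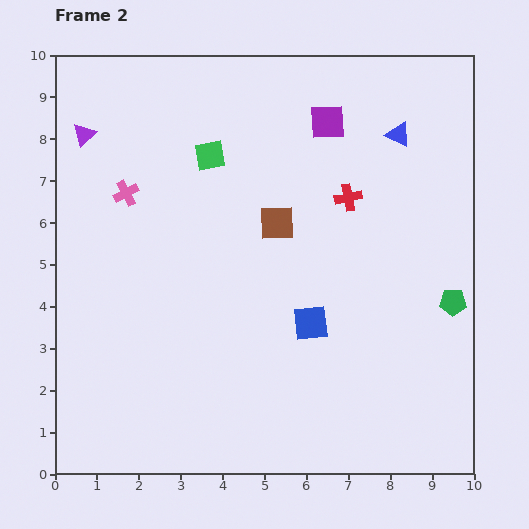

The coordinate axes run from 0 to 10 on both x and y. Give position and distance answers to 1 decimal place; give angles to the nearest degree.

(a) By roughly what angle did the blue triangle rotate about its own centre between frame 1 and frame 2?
44° clockwise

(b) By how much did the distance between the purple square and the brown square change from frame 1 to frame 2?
+1.4

Distance in frame 1: 1.3. Distance in frame 2: 2.7.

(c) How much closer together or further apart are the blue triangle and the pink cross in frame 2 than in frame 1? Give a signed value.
+0.2

Distance in frame 1: 6.4. Distance in frame 2: 6.6.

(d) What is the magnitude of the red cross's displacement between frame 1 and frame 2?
3.3

The red cross moved from (9.1, 9.1) to (7.0, 6.6), a distance of √(2.1² + 2.5²) ≈ 3.3.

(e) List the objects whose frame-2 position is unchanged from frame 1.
the purple triangle, the pink cross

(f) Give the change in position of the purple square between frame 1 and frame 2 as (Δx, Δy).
(2.8, 2.1)

The purple square was at (3.7, 6.3) in frame 1 and (6.5, 8.4) in frame 2.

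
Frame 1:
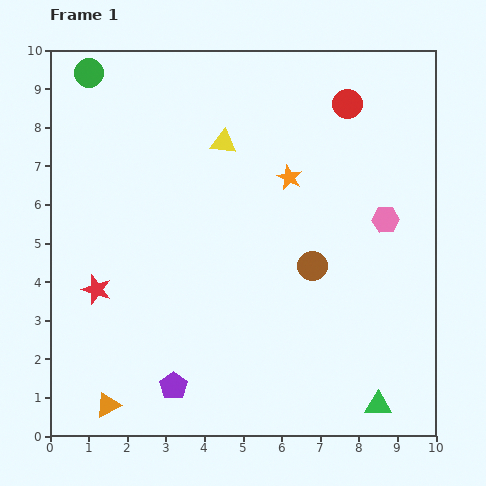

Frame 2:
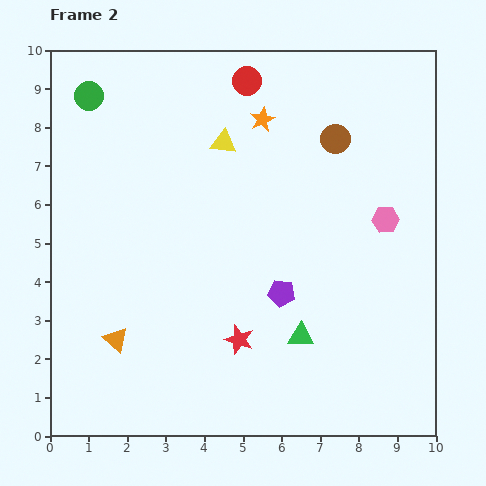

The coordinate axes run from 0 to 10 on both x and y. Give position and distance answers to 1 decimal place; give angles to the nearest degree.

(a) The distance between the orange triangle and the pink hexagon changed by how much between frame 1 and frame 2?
-1.0

Distance in frame 1: 8.7. Distance in frame 2: 7.7.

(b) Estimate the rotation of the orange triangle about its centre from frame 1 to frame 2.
53° counter-clockwise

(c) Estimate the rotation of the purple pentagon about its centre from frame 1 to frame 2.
29° counter-clockwise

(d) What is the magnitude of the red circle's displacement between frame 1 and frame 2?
2.7

The red circle moved from (7.7, 8.6) to (5.1, 9.2), a distance of √(2.6² + 0.6²) ≈ 2.7.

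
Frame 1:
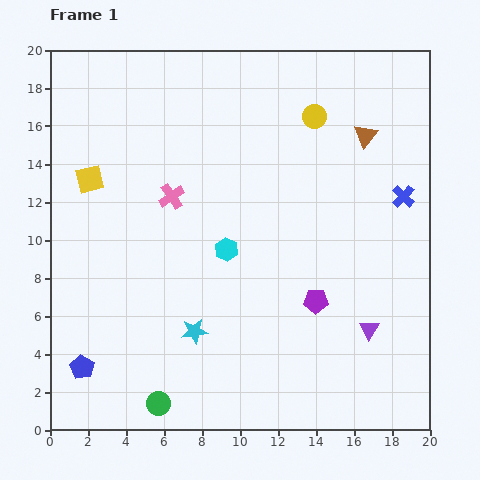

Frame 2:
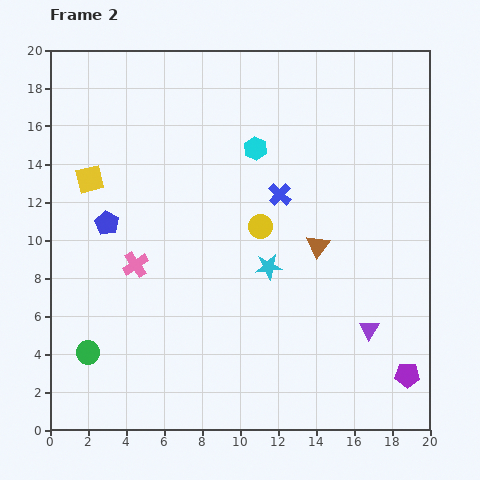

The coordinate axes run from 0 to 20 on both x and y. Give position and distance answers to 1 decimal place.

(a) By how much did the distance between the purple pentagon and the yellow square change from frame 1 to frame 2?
+6.1

Distance in frame 1: 13.5. Distance in frame 2: 19.6.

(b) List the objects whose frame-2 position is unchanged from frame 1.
the purple triangle, the yellow square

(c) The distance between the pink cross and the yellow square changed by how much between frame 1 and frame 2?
+0.7

Distance in frame 1: 4.4. Distance in frame 2: 5.1.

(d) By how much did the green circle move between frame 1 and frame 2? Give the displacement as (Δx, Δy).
(-3.7, 2.7)

The green circle was at (5.7, 1.4) in frame 1 and (2.0, 4.1) in frame 2.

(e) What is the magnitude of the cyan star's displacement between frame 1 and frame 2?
5.2

The cyan star moved from (7.6, 5.2) to (11.5, 8.6), a distance of √(3.9² + 3.4²) ≈ 5.2.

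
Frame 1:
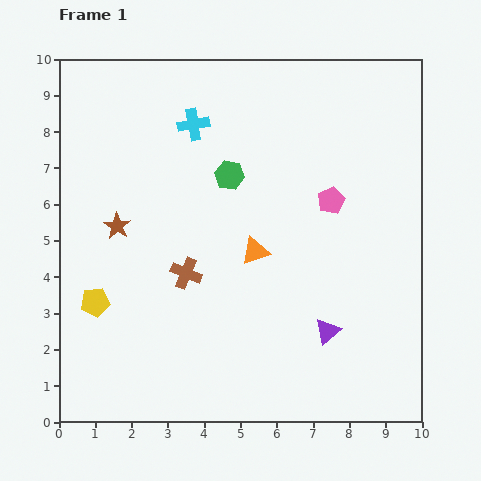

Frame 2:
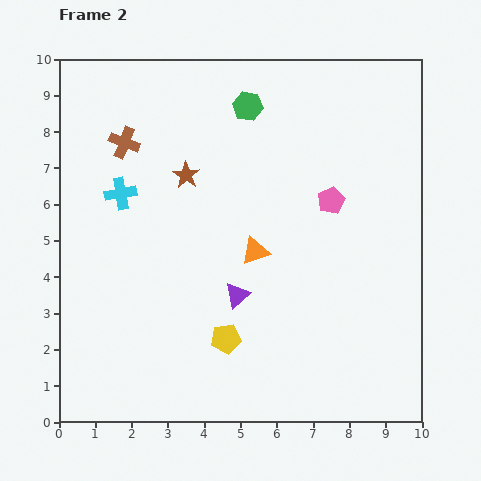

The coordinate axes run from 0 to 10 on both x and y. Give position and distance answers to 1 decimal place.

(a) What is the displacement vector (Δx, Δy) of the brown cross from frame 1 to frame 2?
(-1.7, 3.6)

The brown cross was at (3.5, 4.1) in frame 1 and (1.8, 7.7) in frame 2.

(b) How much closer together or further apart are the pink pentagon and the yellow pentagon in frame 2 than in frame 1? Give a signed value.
-2.3

Distance in frame 1: 7.1. Distance in frame 2: 4.8.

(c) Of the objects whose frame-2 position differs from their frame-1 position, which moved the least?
the green hexagon

(moved 2.0)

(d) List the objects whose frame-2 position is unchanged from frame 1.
the pink pentagon, the orange triangle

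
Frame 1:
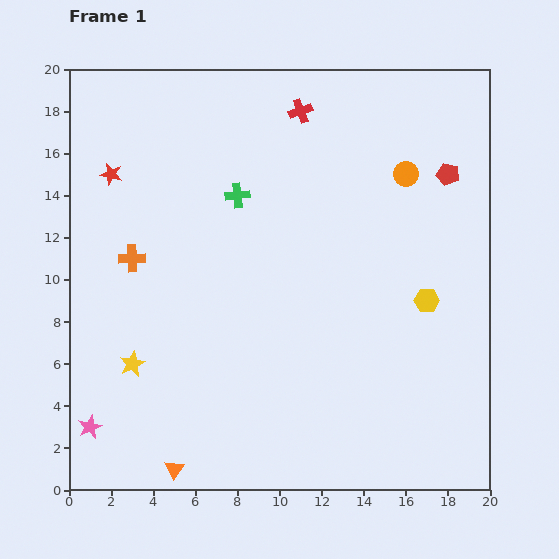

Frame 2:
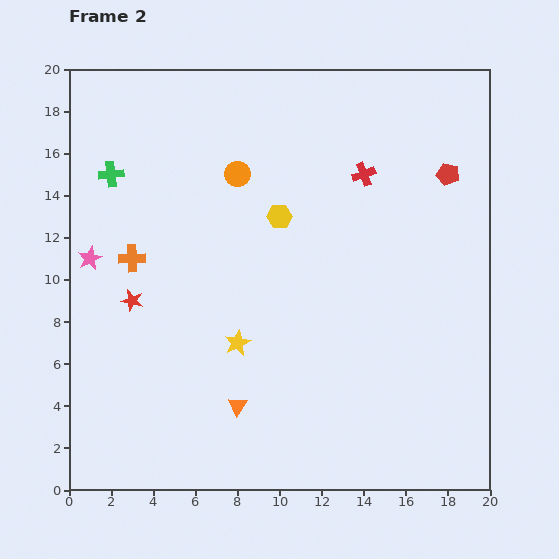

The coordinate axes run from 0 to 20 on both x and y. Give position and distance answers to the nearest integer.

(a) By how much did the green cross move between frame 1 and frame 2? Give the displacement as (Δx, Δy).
(-6, 1)

The green cross was at (8, 14) in frame 1 and (2, 15) in frame 2.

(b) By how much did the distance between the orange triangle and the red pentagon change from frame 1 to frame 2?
-4

Distance in frame 1: 19. Distance in frame 2: 15.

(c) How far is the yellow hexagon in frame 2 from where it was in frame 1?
8

The yellow hexagon moved from (17, 9) to (10, 13), a distance of √(7² + 4²) ≈ 8.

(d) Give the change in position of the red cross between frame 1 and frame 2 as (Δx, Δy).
(3, -3)

The red cross was at (11, 18) in frame 1 and (14, 15) in frame 2.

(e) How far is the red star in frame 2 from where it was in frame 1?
6

The red star moved from (2, 15) to (3, 9), a distance of √(1² + 6²) ≈ 6.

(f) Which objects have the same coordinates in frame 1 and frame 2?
the orange cross, the red pentagon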